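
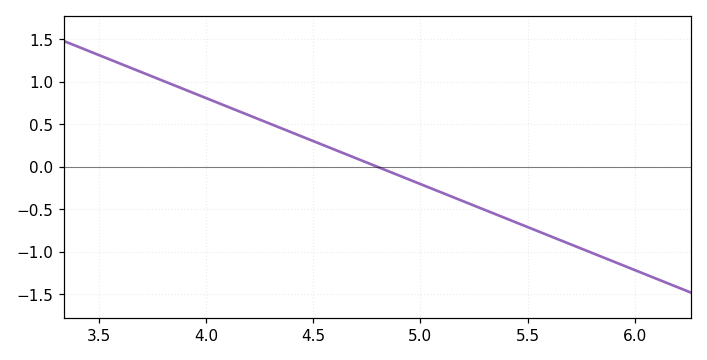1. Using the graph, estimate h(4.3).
0.5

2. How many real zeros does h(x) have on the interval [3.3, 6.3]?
1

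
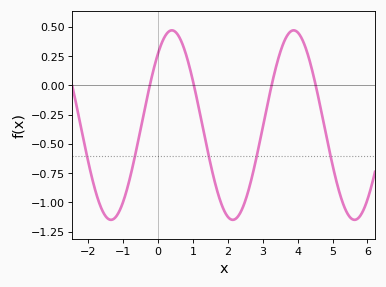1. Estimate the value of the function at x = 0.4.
0.46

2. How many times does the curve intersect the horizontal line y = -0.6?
5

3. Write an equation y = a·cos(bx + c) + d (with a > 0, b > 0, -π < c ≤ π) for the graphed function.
y = 0.81cos(1.8x - 0.71) - 0.34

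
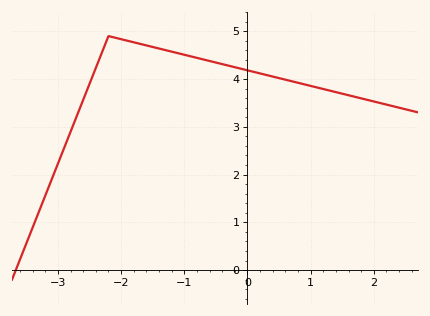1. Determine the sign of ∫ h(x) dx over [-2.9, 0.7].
positive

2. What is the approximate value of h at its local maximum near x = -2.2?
4.9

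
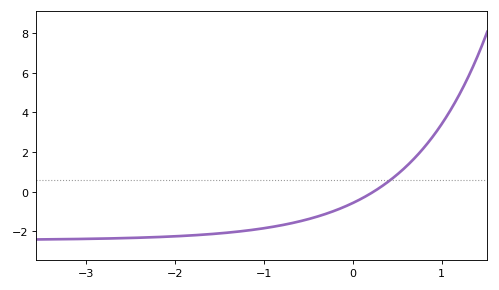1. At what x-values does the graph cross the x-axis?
0.233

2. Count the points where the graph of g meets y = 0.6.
1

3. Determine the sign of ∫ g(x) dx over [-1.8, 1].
negative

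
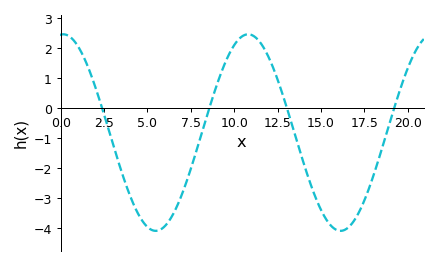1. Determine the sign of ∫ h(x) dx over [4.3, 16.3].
negative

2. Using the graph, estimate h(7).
-2.8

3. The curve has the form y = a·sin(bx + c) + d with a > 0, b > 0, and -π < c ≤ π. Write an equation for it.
y = 3.27sin(0.59x + 1.5) - 0.81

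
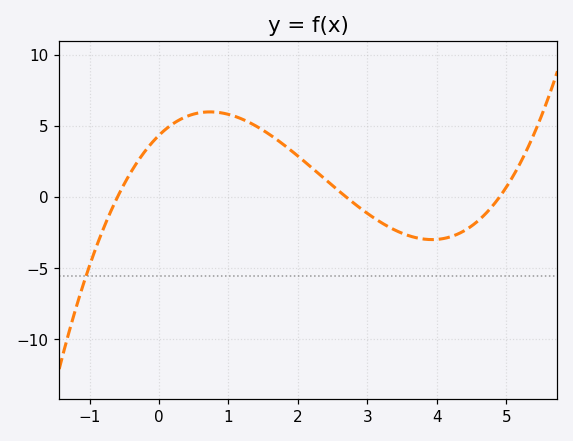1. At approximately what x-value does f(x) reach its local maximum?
0.737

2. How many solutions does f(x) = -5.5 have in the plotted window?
1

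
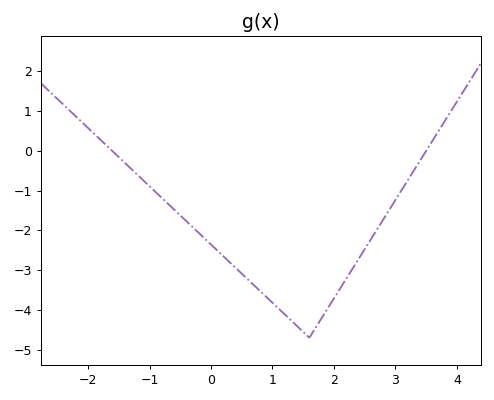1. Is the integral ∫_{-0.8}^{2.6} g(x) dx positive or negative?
negative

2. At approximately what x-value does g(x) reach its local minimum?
1.6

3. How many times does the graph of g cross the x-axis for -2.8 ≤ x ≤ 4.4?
2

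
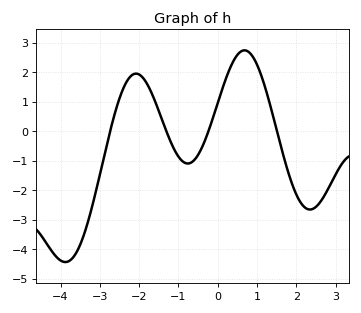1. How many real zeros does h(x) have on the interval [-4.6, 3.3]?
4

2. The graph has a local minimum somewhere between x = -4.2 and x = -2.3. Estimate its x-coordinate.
-3.88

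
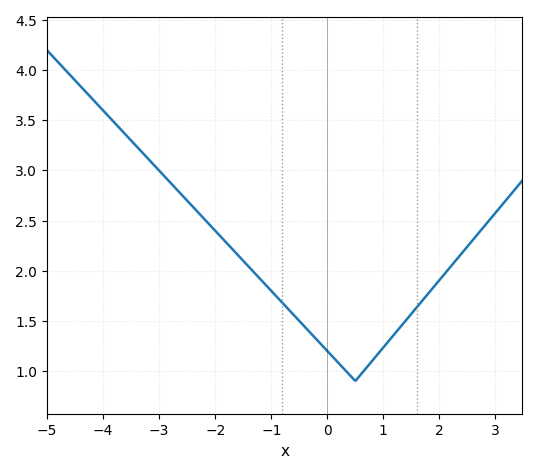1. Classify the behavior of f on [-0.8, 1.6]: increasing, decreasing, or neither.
neither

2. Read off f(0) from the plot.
1.2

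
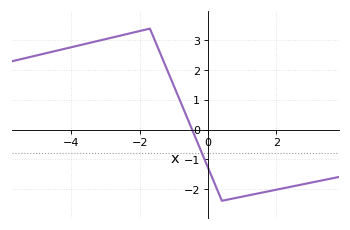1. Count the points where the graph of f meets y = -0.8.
1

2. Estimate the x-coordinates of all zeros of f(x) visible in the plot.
-0.4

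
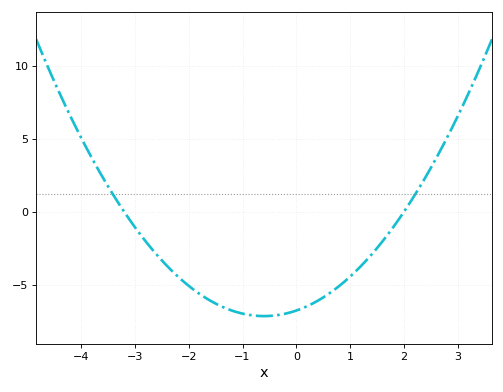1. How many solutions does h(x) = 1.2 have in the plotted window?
2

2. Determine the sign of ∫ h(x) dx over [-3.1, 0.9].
negative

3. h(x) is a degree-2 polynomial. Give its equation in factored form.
y = 1.06(x + 3.2)(x - 2)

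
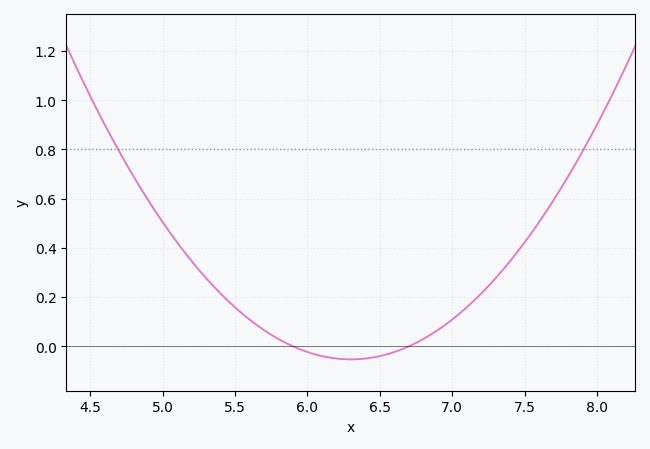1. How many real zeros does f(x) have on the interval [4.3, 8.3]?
2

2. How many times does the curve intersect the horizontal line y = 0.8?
2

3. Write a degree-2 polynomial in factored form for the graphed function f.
y = 0.33(x - 5.9)(x - 6.7)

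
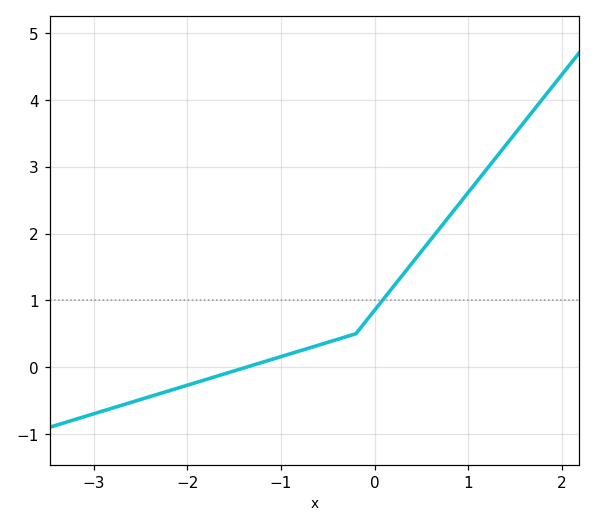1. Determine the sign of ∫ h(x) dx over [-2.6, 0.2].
positive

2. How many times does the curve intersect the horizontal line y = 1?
1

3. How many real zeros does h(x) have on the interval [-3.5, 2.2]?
1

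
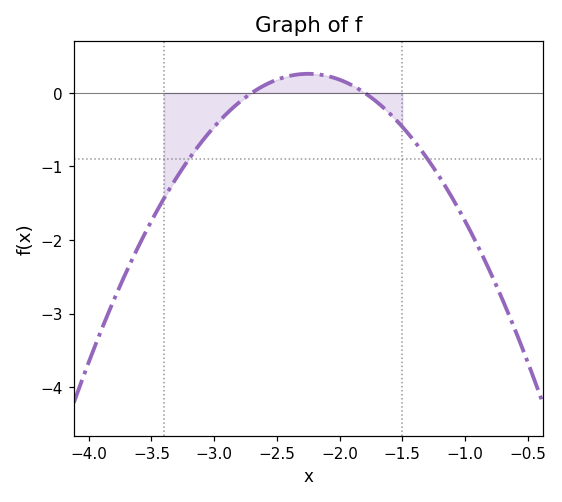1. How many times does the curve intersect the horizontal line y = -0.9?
2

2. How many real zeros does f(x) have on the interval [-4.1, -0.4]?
2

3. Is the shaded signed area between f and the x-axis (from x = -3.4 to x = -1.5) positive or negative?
negative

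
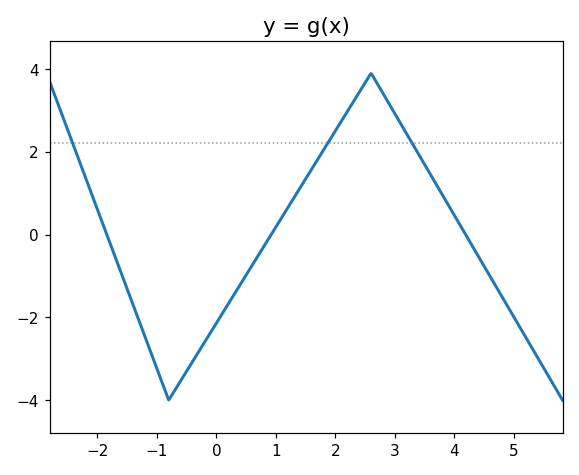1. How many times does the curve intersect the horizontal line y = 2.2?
3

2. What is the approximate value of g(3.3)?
2.2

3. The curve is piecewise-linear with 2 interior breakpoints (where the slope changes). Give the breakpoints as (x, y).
(-0.8, -4); (2.6, 3.9)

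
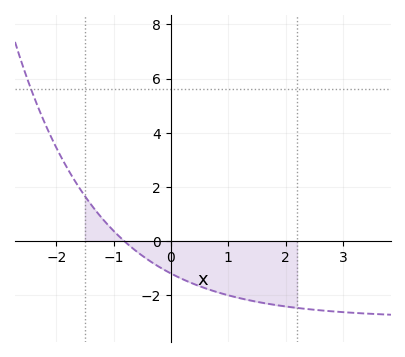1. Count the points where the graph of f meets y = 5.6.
1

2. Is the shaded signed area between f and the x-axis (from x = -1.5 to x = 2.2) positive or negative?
negative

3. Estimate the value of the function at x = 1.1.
-2.06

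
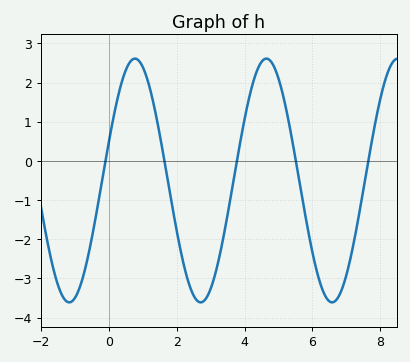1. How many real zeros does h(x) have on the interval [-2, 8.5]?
5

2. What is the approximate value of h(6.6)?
-3.6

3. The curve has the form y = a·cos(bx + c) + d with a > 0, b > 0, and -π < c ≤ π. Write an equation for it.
y = 3.11cos(1.6x - 1.2) - 0.5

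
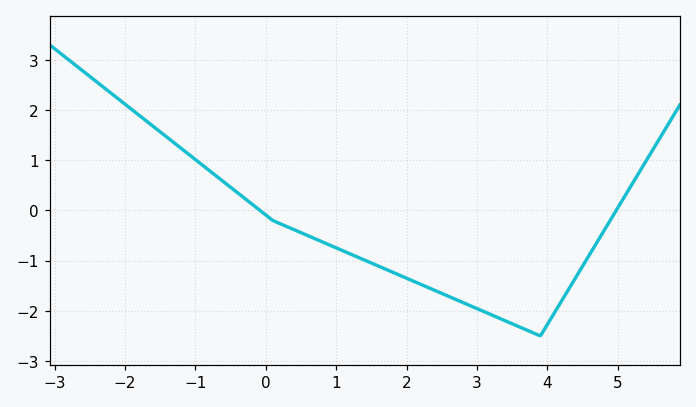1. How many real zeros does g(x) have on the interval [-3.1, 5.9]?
2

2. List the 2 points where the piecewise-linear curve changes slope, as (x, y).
(0.1, -0.2); (3.9, -2.5)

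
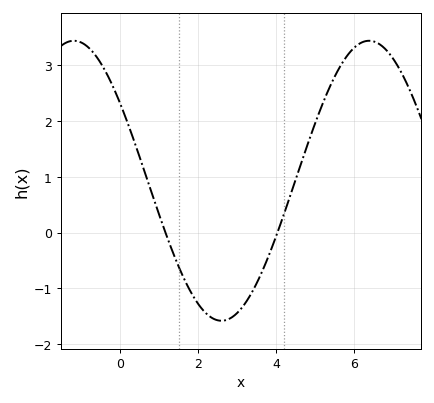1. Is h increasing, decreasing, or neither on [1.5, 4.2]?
neither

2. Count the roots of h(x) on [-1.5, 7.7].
2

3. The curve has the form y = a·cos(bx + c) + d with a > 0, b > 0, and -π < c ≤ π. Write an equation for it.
y = 2.51cos(0.83x + 0.99) + 0.93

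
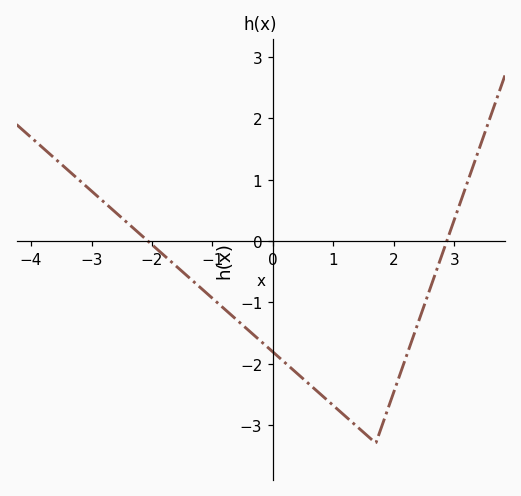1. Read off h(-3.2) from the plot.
0.989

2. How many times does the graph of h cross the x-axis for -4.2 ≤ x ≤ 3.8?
2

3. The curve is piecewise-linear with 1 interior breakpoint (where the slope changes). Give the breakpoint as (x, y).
(1.7, -3.3)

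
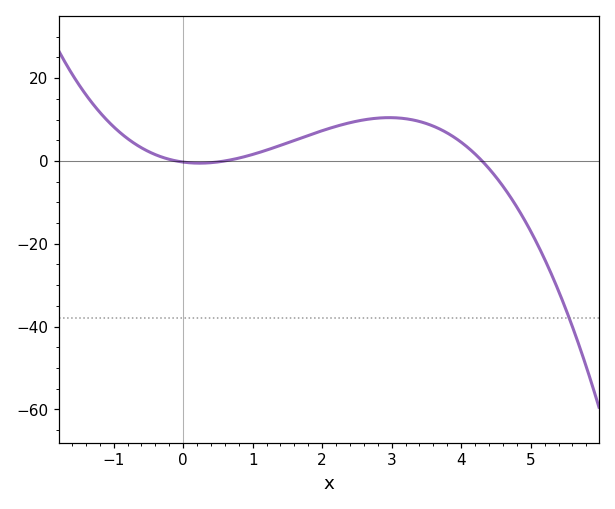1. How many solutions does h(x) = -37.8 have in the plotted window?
1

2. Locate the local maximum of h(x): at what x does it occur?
2.97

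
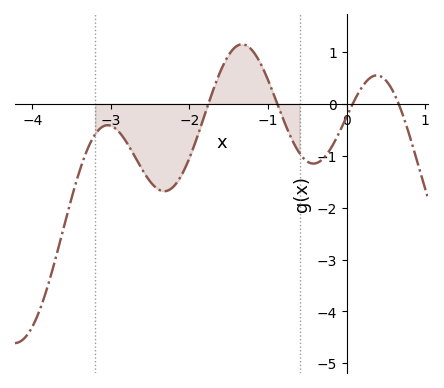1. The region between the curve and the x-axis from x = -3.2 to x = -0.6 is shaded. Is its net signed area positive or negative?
negative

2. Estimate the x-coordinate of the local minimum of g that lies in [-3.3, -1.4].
-2.3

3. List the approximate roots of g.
-1.8, -0.9, 0.1, 0.7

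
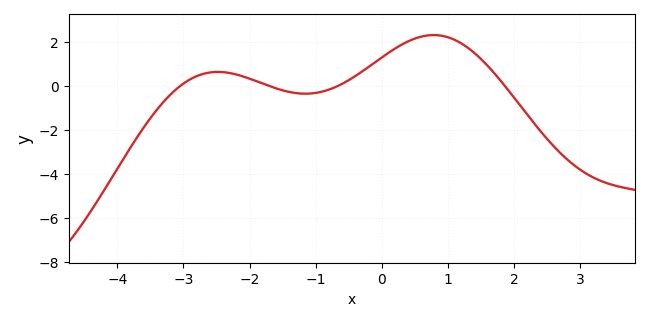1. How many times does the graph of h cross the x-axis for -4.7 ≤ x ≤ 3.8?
4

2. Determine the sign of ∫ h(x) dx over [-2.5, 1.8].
positive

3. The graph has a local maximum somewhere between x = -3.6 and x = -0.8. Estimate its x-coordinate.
-2.4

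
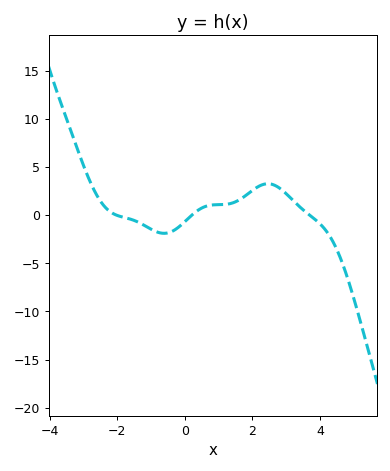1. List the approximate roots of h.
-2, 0.2, 3.6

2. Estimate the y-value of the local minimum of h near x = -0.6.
-2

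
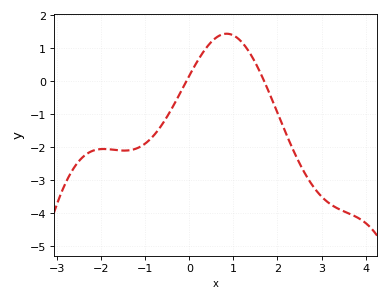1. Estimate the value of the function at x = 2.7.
-3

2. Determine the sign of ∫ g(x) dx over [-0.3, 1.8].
positive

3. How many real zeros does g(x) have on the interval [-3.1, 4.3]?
2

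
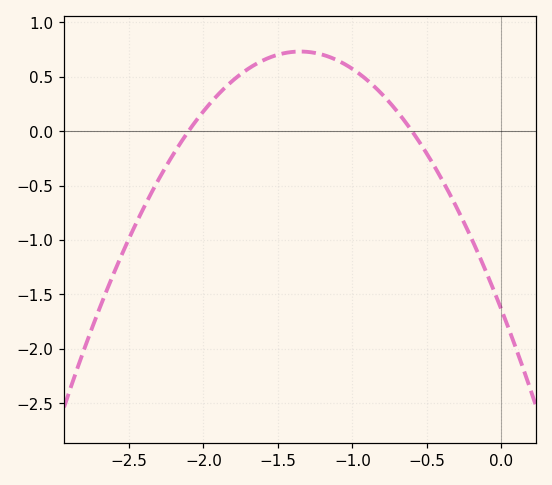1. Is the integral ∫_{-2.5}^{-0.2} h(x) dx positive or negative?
positive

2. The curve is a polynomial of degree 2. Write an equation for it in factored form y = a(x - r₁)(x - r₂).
y = -1.3(x + 2.1)(x + 0.6)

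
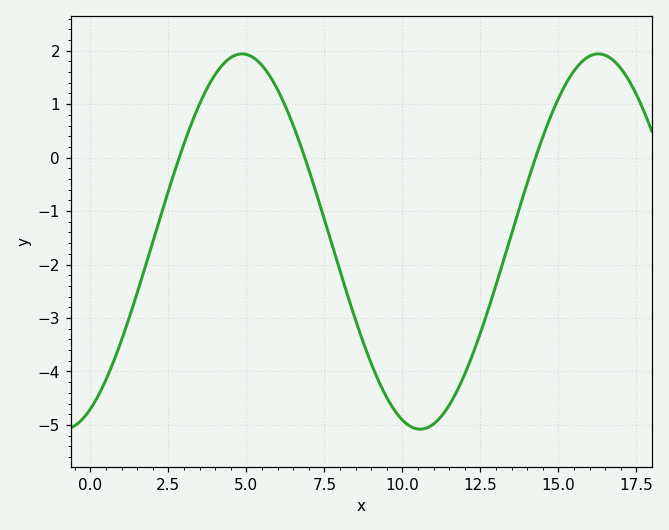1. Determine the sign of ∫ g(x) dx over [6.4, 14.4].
negative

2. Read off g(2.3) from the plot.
-0.999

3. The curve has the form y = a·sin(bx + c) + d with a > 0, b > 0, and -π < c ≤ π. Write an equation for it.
y = 3.51sin(0.55x - 1.1) - 1.57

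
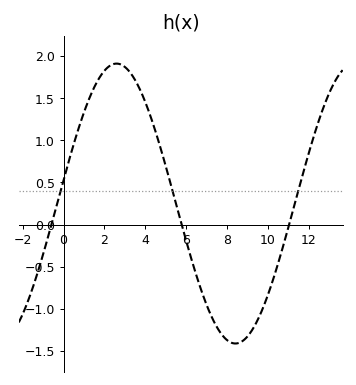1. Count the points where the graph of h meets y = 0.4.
3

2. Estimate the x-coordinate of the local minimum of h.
8.4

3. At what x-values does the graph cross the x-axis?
-0.6, 5.8, 11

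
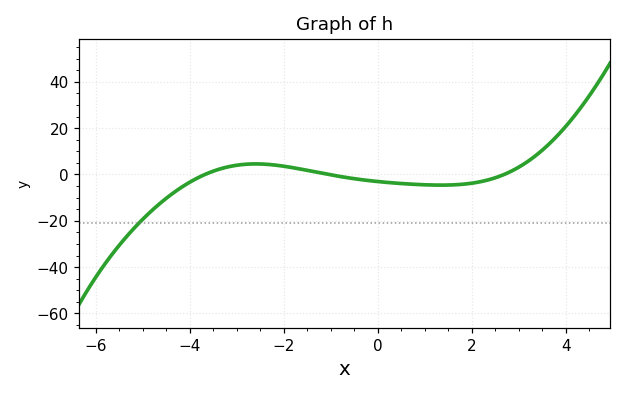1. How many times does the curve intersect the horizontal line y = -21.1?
1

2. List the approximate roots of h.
-3.68, -1.05, 2.69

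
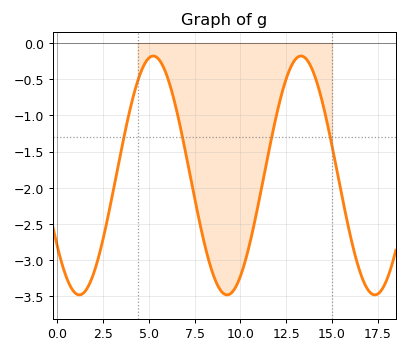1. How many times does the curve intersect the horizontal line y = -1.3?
4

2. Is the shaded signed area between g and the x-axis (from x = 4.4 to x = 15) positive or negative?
negative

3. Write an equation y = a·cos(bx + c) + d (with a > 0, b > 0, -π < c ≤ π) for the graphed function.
y = 1.65cos(0.78x + 2.19) - 1.83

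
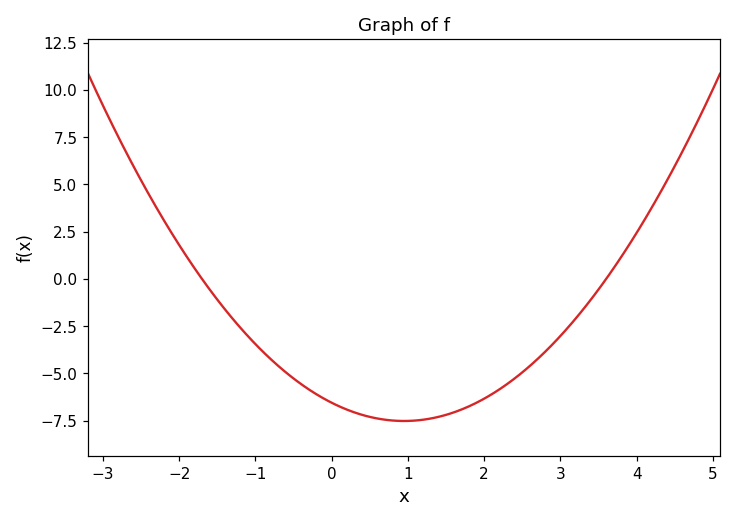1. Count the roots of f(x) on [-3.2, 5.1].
2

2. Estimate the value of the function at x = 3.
-3.02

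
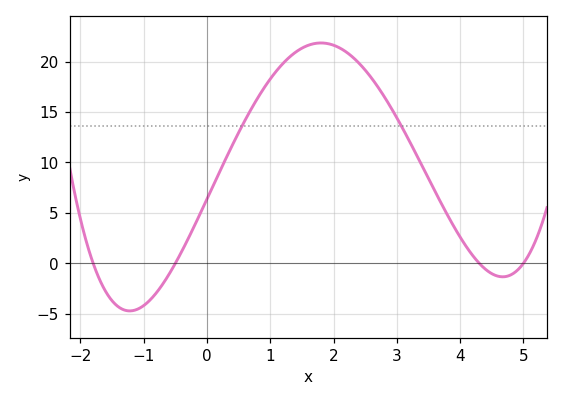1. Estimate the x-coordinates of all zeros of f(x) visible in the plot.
-1.8, -0.5, 4.3, 5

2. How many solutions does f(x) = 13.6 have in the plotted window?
2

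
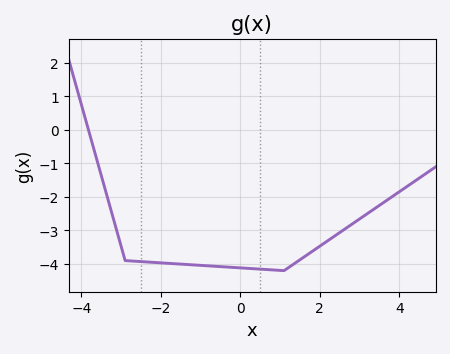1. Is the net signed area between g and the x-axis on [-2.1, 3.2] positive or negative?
negative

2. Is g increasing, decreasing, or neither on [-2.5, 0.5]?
decreasing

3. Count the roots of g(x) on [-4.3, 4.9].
1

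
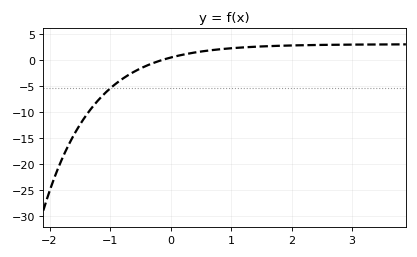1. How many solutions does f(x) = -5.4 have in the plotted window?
1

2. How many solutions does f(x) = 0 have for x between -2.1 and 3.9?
1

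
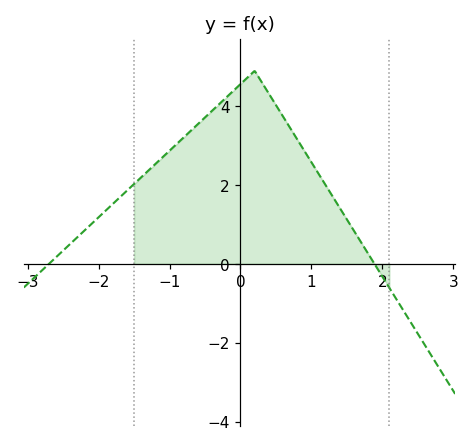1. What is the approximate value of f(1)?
2.6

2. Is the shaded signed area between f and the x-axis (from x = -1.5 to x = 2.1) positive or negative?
positive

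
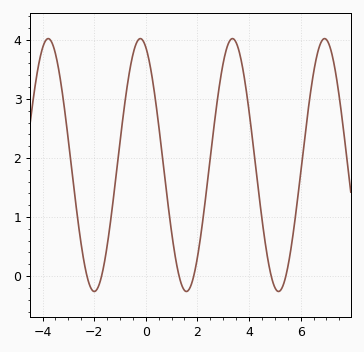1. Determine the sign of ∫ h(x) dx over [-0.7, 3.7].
positive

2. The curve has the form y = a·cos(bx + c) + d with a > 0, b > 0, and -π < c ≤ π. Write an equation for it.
y = 2.14cos(1.76x + 0.37) + 1.88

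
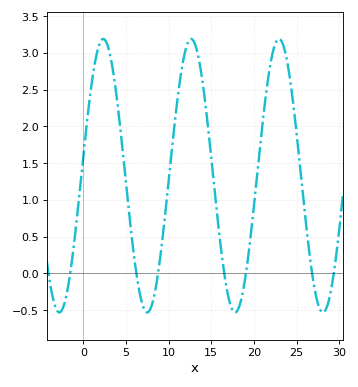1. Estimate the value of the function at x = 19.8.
0.694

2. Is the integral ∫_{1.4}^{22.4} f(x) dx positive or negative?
positive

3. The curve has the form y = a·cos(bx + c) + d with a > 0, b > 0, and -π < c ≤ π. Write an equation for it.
y = 1.86cos(0.61x - 1.43) + 1.33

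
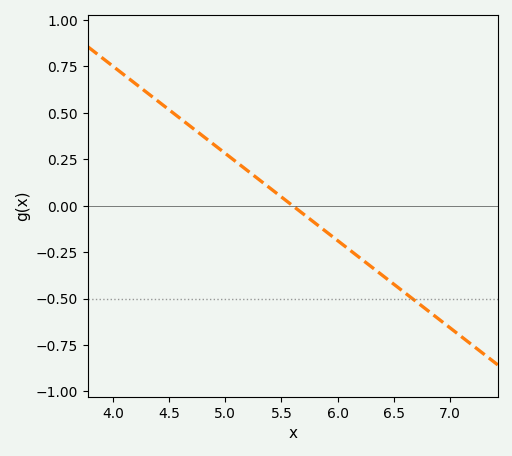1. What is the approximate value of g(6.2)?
-0.28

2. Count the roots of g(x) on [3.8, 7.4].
1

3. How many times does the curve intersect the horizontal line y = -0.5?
1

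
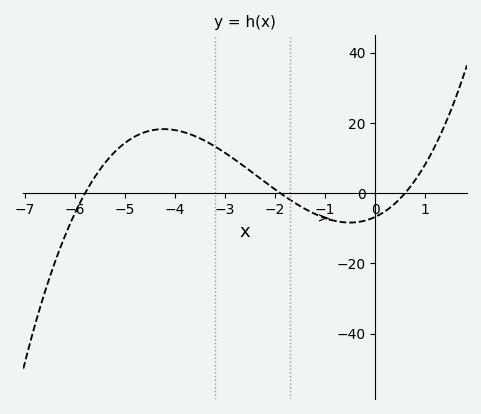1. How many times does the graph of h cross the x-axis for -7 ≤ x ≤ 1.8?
3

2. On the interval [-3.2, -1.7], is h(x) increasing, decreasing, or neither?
decreasing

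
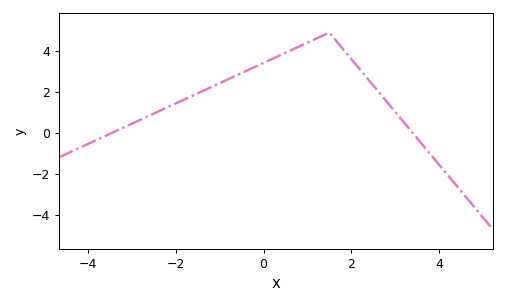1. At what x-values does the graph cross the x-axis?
-3.4, 3.4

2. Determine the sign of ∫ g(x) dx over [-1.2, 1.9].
positive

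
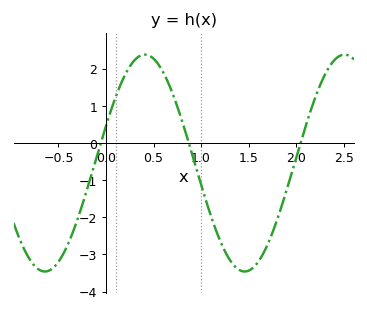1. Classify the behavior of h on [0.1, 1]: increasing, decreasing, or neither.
neither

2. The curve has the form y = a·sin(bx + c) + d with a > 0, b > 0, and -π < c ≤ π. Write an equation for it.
y = 2.93sin(3x + 0.35) - 0.53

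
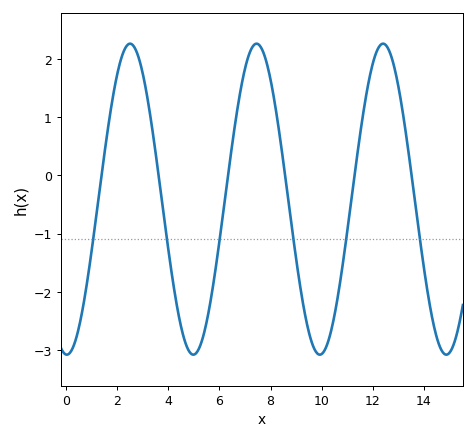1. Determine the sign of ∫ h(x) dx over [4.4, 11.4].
negative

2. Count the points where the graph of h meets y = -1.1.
6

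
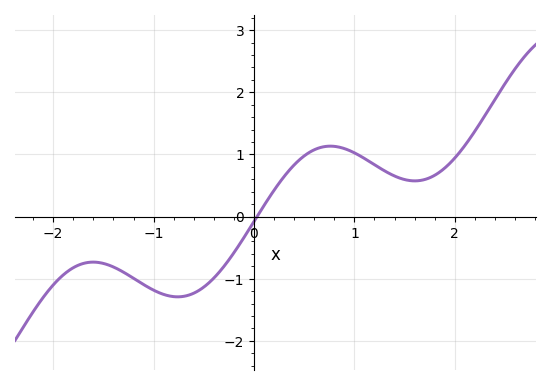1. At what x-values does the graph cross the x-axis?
0.03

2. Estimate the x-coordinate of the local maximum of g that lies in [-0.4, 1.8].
0.76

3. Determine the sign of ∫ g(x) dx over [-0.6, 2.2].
positive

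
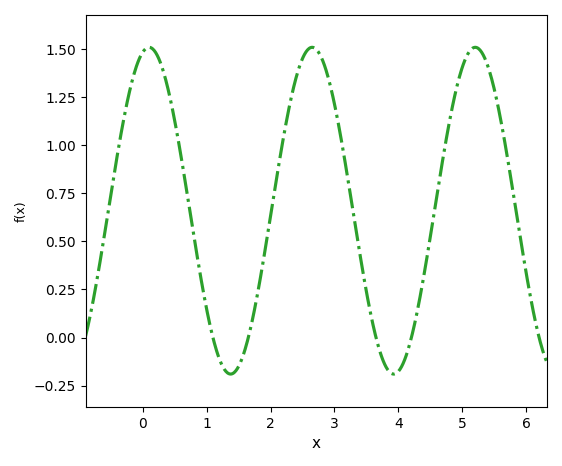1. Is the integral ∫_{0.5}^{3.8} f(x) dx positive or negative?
positive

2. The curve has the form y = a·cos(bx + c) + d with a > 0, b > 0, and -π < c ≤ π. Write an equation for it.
y = 0.85cos(2.46x - 0.24) + 0.66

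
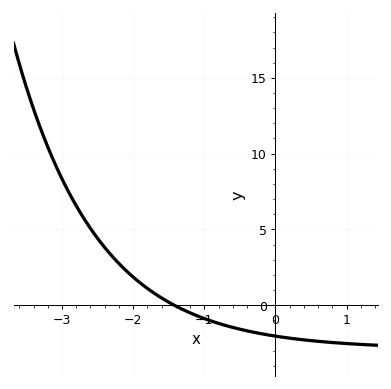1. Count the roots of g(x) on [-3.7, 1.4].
1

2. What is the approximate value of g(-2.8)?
6.5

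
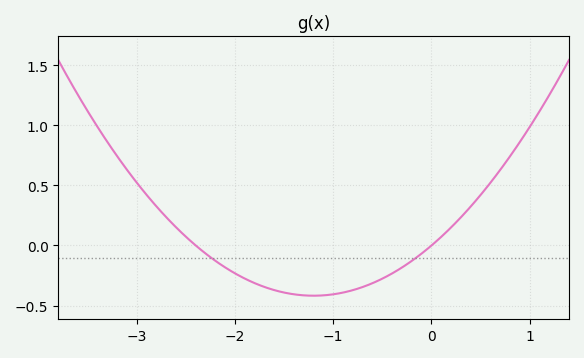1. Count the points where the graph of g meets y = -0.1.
2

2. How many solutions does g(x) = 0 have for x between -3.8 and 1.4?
2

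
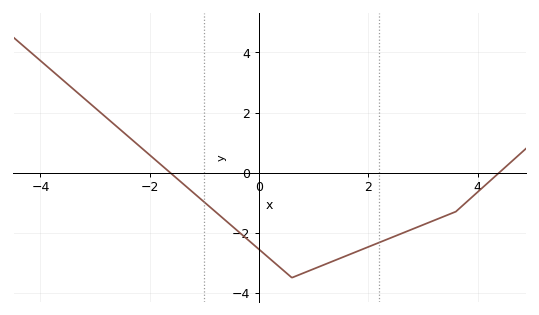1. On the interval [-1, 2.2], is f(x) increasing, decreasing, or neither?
neither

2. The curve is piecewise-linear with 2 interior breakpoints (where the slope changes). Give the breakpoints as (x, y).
(0.6, -3.5); (3.6, -1.3)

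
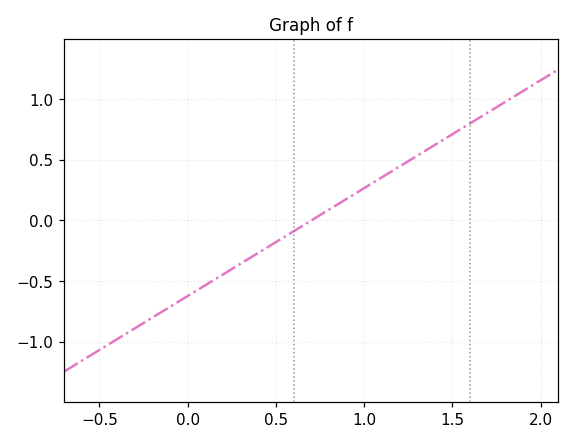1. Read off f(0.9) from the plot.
0.2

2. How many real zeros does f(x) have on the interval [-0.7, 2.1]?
1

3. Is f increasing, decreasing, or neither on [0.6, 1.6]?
increasing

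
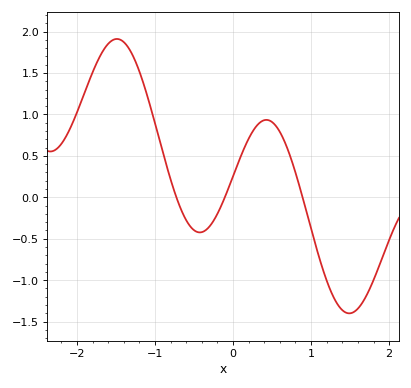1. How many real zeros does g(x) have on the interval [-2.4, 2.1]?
3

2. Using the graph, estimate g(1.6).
-1.35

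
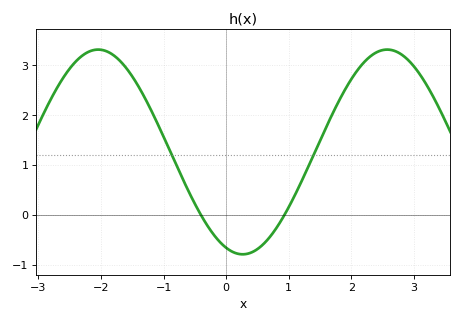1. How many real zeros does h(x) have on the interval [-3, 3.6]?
2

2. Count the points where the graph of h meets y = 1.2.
2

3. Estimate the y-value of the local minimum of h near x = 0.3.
-0.8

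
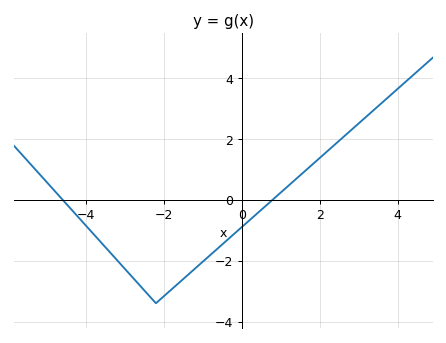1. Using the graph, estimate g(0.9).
0.2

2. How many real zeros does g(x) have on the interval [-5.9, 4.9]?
2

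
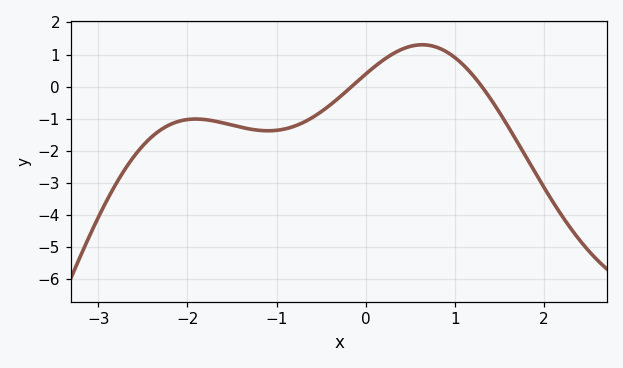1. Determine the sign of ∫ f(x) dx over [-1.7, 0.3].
negative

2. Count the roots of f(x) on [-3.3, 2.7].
2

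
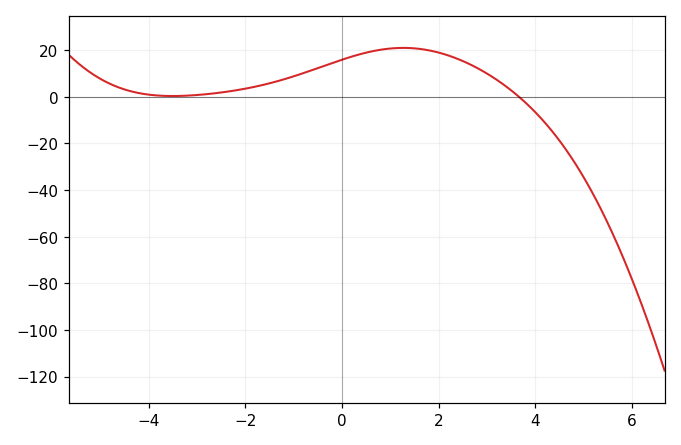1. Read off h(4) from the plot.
-6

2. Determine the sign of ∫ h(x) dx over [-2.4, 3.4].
positive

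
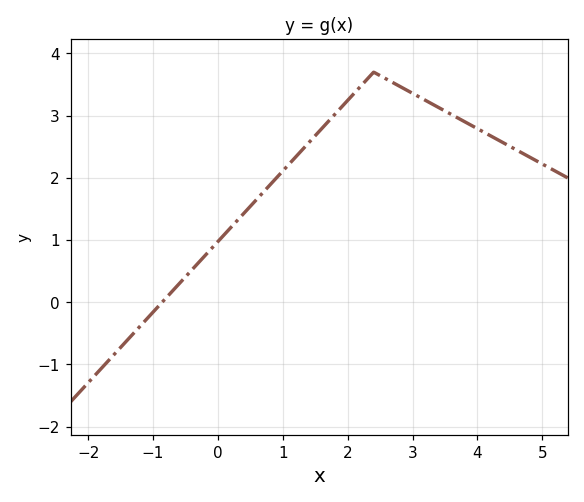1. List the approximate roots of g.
-0.86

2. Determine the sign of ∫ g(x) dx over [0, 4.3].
positive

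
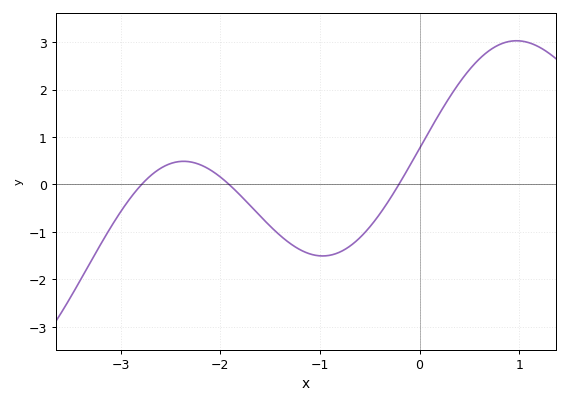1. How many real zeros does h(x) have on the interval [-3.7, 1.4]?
3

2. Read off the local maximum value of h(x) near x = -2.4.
0.487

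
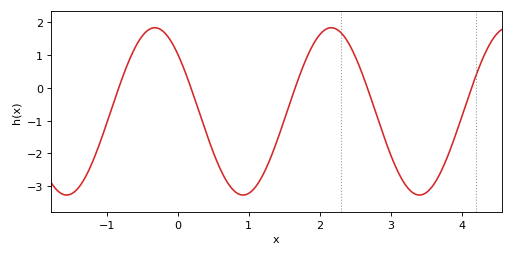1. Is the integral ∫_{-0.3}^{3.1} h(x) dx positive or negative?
negative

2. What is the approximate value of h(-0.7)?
0.74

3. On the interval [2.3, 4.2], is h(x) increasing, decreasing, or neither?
neither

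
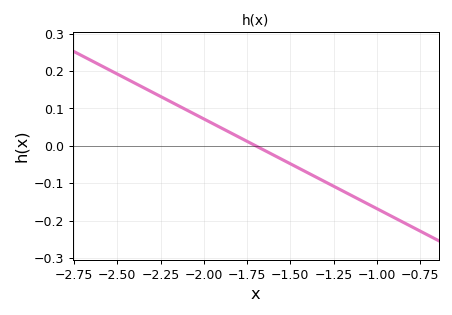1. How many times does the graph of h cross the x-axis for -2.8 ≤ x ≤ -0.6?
1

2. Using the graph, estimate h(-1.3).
-0.096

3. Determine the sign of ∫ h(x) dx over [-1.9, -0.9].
negative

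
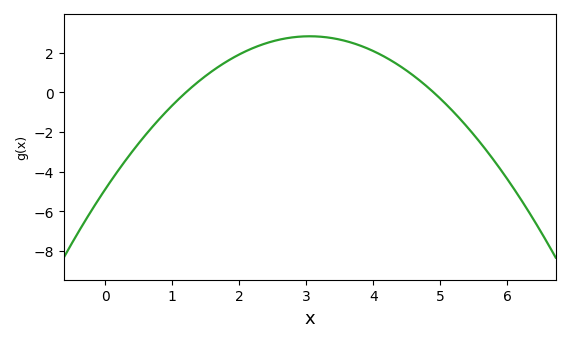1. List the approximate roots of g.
1.2, 4.9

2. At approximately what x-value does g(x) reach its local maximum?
3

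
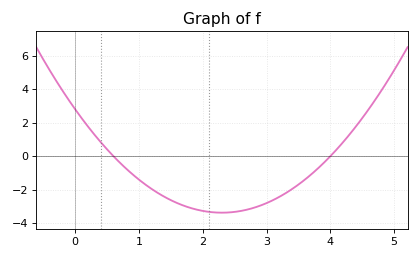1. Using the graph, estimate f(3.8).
-0.8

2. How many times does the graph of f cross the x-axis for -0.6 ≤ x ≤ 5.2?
2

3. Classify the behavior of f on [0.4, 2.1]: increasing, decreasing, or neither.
decreasing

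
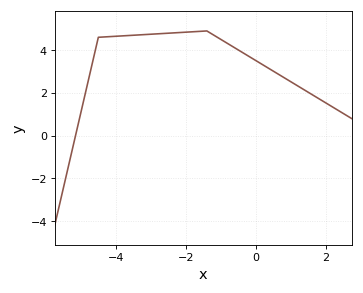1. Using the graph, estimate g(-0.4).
3.91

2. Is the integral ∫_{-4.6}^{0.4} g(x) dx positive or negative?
positive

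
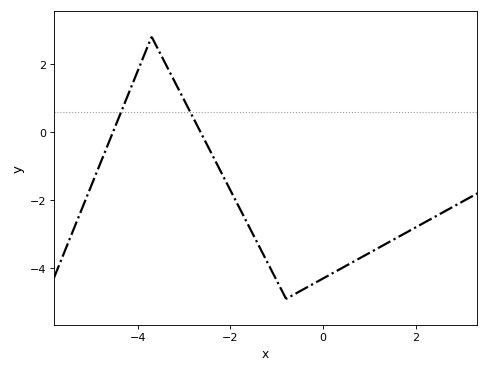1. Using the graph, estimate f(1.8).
-3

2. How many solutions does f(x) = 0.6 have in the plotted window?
2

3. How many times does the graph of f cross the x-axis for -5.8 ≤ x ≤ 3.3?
2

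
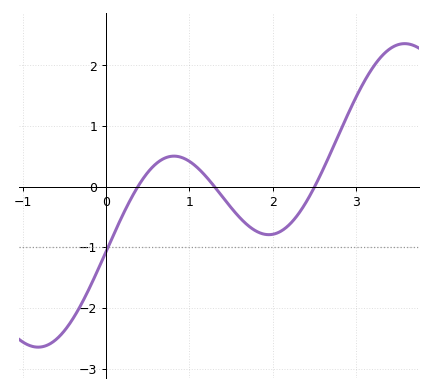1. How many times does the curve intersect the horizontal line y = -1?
1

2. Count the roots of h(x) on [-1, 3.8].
3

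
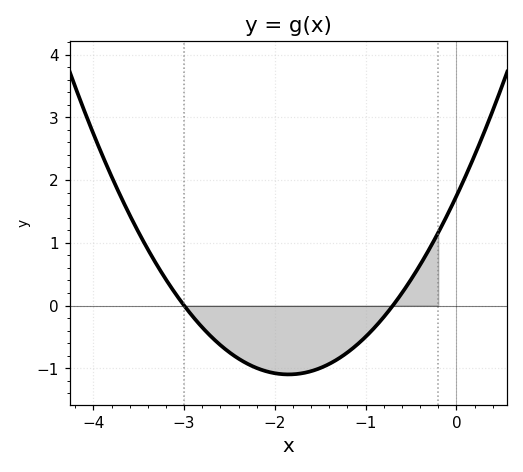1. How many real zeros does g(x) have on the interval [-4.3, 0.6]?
2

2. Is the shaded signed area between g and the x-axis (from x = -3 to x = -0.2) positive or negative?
negative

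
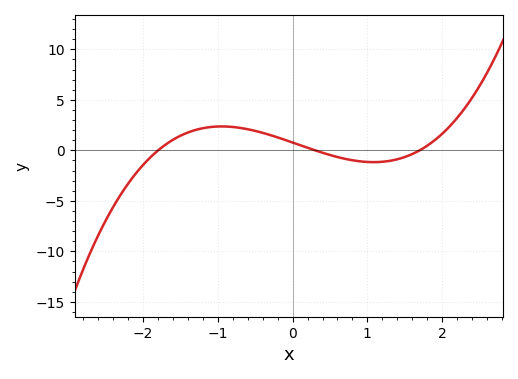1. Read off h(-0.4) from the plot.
1.73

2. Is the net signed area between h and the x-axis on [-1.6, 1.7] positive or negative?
positive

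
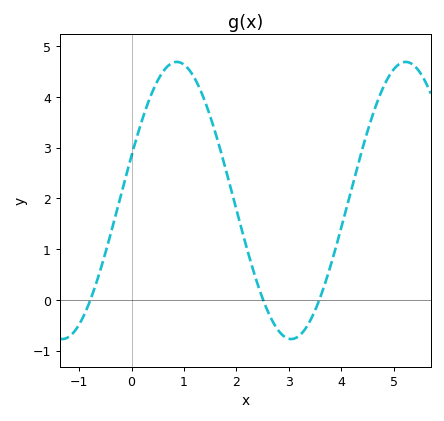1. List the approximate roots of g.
-0.8, 2.5, 3.6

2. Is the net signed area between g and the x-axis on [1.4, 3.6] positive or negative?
positive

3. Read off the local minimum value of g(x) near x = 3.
-0.8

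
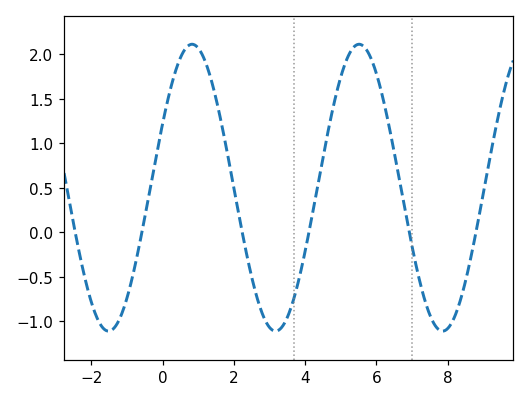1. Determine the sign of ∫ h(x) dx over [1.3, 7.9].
positive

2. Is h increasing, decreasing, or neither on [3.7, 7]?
neither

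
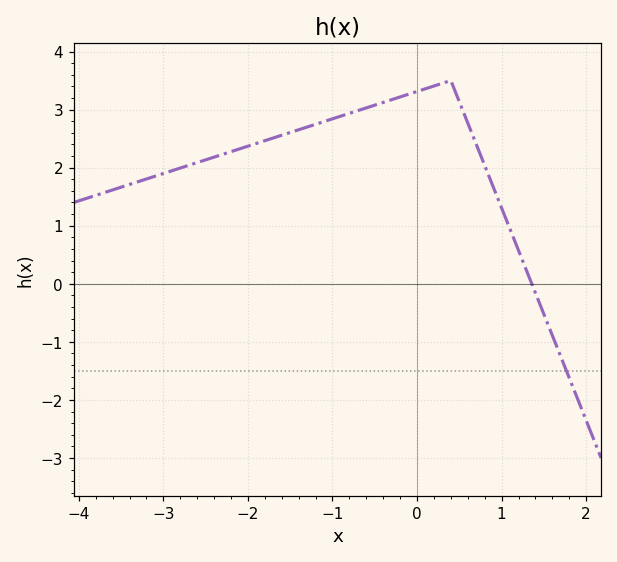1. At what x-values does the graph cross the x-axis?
1.36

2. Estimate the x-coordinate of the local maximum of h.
0.399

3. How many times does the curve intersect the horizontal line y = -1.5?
1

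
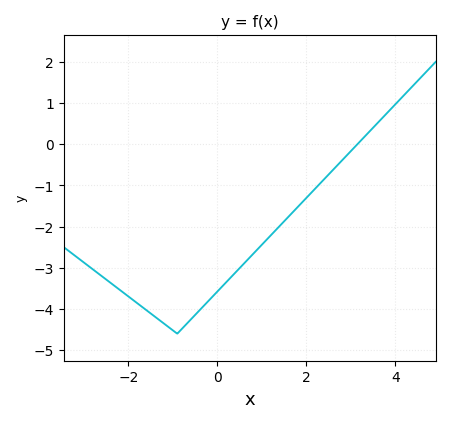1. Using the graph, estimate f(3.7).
0.6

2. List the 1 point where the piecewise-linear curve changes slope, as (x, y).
(-0.9, -4.6)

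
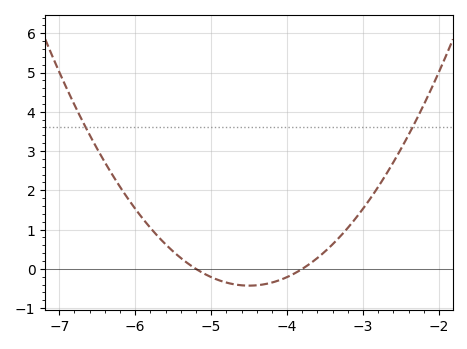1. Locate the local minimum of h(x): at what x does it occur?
-4.5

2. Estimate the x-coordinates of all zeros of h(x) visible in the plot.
-5.2, -3.8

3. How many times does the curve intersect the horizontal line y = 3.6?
2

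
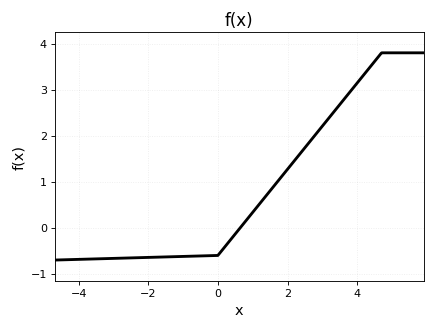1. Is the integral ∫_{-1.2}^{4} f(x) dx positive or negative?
positive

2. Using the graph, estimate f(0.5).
-0.1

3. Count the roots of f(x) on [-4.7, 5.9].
1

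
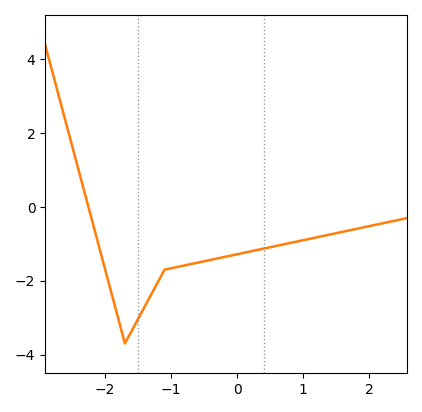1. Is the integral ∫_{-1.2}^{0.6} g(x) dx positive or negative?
negative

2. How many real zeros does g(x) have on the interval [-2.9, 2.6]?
1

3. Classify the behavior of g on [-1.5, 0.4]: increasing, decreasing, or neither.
increasing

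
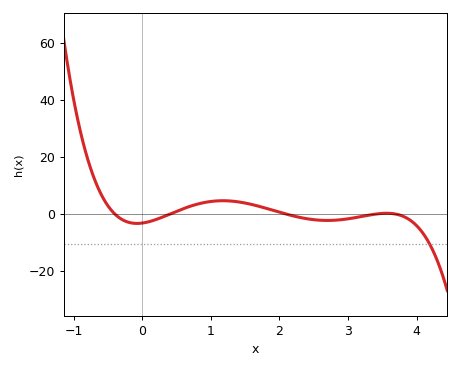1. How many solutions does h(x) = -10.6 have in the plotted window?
1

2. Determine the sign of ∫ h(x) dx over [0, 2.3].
positive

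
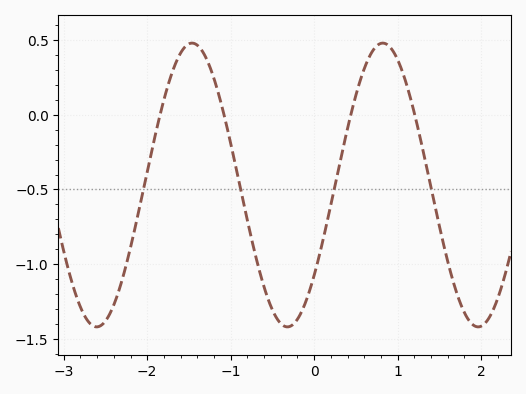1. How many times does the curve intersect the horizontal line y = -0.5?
4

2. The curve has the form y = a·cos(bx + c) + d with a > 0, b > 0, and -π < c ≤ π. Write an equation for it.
y = 0.95cos(2.75x - 2.26) - 0.47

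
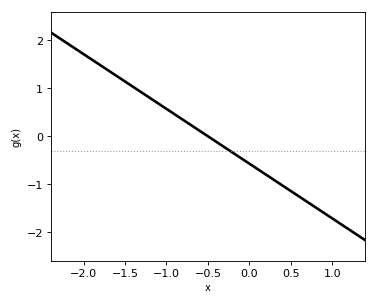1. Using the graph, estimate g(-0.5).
0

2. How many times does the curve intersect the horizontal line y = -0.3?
1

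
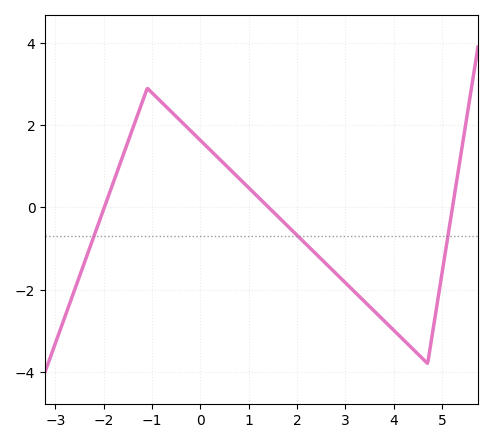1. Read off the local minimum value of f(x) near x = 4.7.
-3.8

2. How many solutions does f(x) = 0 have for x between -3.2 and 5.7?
3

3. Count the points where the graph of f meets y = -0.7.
3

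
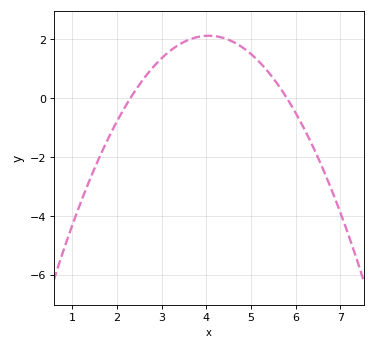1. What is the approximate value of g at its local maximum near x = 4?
2.2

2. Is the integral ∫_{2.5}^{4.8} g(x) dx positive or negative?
positive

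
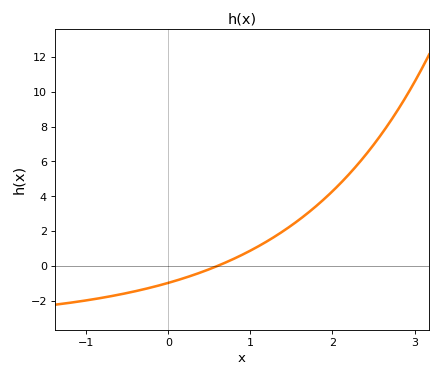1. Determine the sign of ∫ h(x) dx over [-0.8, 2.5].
positive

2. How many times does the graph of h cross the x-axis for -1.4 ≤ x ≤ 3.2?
1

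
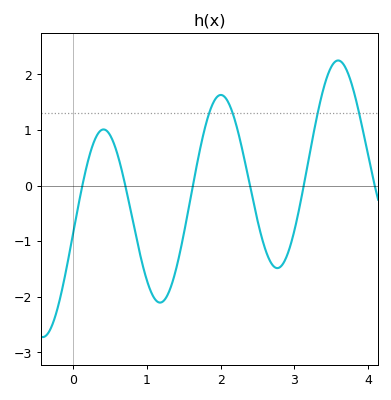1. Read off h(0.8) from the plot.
-0.6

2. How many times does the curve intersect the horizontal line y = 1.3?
4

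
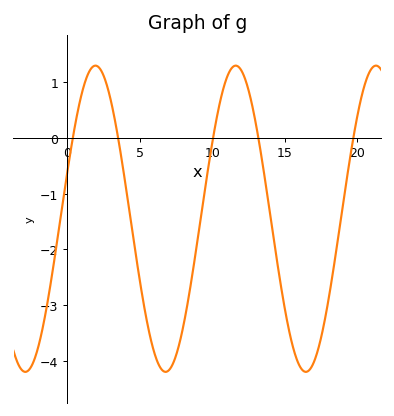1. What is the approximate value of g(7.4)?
-4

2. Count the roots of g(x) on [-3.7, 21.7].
5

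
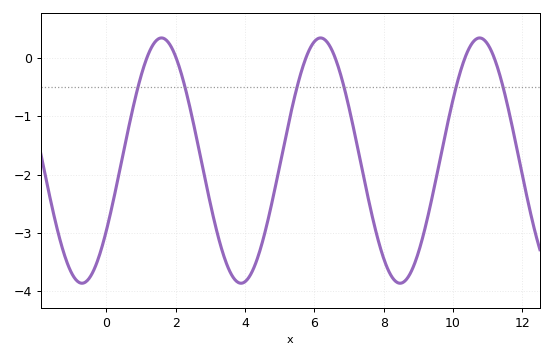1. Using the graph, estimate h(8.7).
-3.8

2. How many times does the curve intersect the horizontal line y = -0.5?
6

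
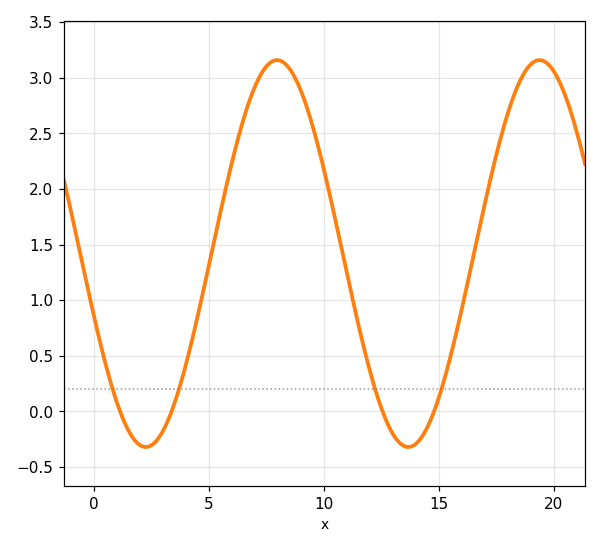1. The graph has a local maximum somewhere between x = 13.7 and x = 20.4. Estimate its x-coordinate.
19.5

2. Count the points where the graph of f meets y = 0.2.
4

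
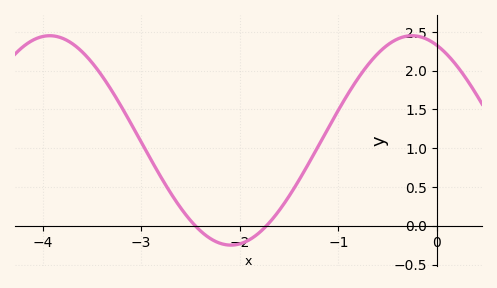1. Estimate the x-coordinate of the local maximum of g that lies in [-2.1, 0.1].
-0.252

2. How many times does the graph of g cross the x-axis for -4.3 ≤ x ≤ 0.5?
2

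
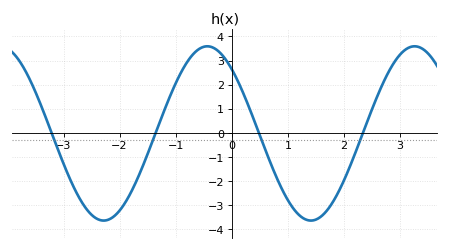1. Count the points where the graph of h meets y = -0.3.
4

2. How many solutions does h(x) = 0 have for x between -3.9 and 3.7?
4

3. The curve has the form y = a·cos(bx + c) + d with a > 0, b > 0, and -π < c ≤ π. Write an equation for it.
y = 3.62cos(1.7x + 0.742) - 0.03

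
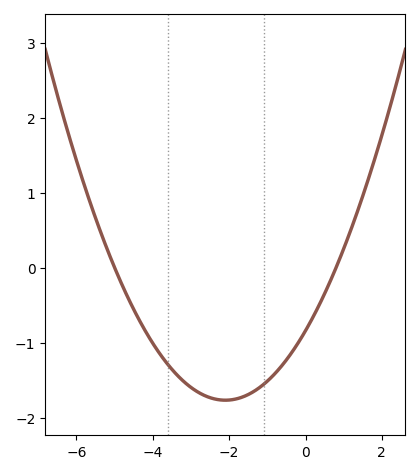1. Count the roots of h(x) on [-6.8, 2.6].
2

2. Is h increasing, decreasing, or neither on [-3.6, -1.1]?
neither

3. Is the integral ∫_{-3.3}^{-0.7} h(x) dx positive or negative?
negative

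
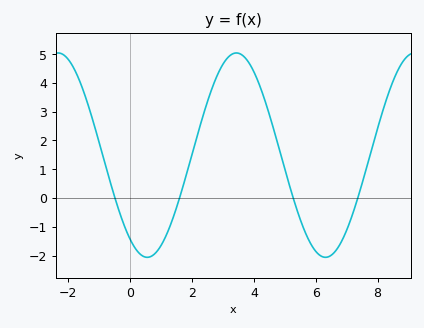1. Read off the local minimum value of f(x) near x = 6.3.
-2.1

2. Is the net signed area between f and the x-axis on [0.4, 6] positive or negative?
positive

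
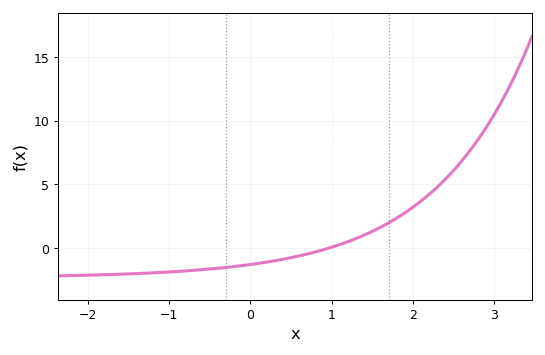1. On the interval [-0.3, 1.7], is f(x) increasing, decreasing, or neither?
increasing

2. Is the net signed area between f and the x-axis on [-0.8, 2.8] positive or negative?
positive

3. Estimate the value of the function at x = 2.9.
9.45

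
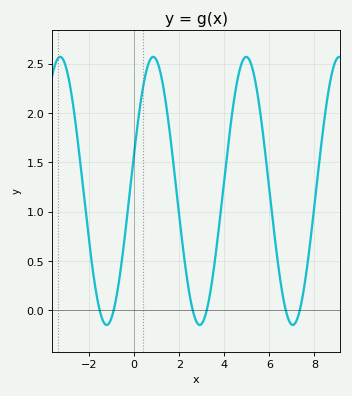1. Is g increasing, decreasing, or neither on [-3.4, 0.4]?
neither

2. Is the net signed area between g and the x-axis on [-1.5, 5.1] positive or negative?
positive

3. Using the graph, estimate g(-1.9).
0.507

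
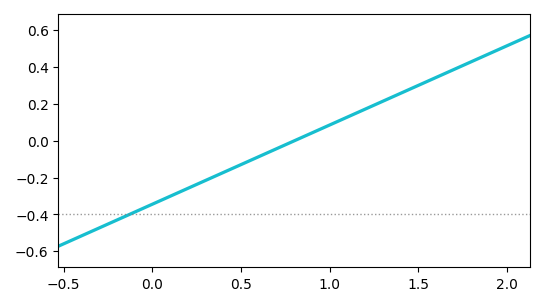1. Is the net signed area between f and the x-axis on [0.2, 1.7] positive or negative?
positive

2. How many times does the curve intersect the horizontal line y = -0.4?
1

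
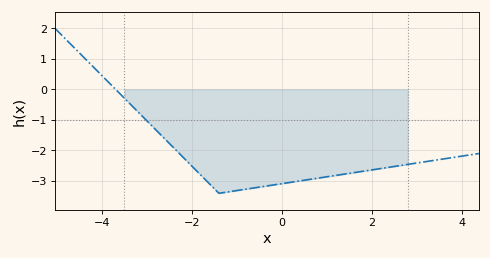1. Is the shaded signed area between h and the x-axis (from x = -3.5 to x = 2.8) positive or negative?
negative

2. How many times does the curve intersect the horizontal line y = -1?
1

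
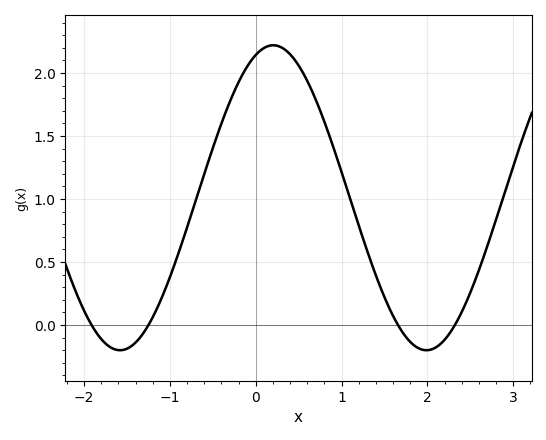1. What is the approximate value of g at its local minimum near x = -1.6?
-0.2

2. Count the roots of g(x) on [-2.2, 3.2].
4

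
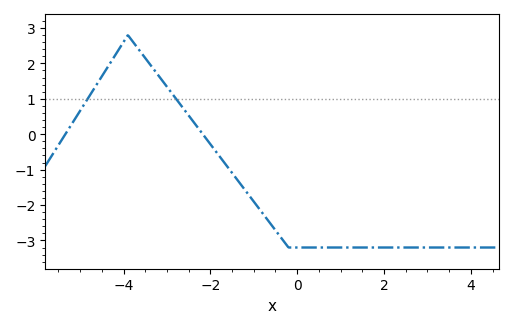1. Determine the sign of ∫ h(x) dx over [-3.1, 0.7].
negative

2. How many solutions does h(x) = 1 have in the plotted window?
2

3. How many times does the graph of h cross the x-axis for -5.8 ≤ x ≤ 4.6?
2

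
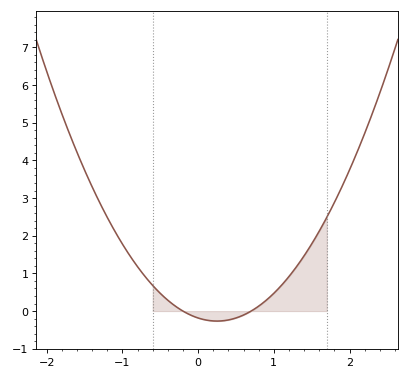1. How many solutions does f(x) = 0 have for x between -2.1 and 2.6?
2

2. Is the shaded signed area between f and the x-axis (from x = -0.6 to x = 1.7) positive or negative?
positive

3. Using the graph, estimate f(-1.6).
4.2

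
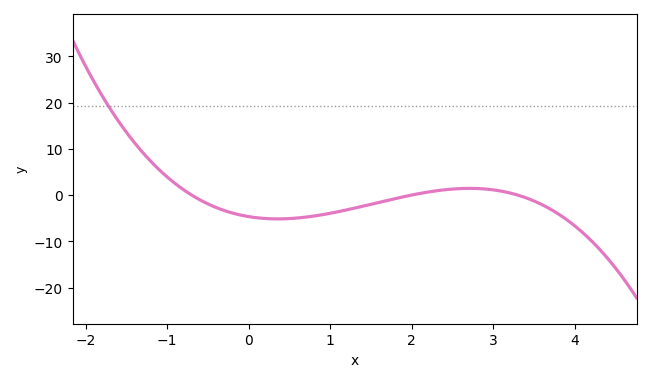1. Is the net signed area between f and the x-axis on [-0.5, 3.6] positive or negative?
negative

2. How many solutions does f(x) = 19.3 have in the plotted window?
1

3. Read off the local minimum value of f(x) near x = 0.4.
-5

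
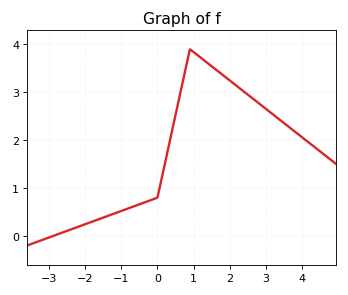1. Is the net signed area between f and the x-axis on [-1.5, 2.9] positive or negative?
positive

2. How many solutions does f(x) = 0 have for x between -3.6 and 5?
1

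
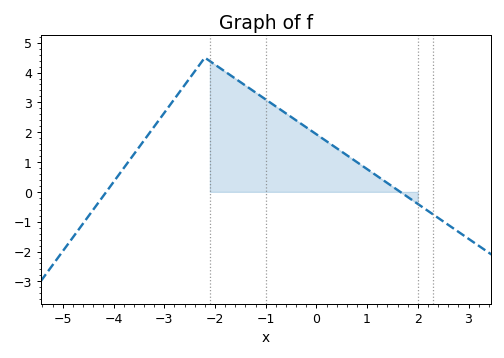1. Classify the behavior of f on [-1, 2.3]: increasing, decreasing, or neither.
decreasing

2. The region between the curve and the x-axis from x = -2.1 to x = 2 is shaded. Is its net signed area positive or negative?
positive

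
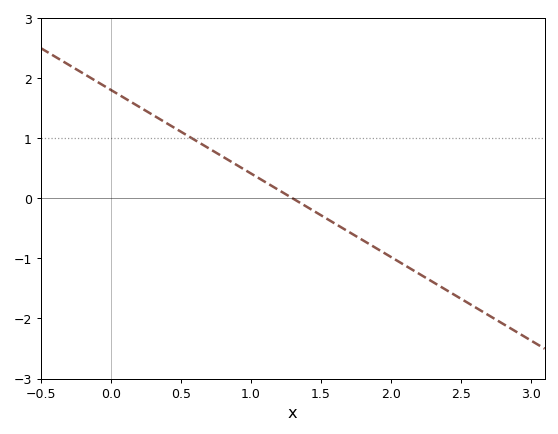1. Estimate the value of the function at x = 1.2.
0.1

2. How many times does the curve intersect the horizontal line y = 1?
1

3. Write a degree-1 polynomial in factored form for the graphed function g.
y = -1.39(x - 1.3)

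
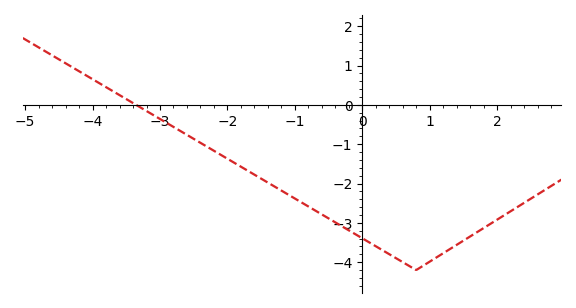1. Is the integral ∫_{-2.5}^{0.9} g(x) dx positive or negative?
negative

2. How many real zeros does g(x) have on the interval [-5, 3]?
1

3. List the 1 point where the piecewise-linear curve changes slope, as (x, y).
(0.8, -4.2)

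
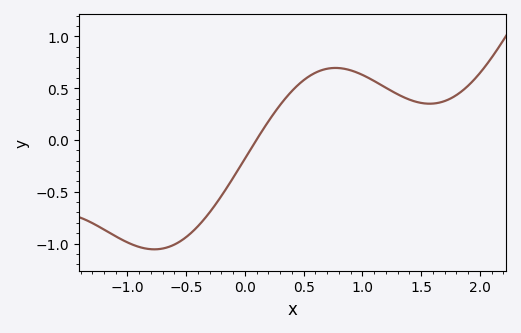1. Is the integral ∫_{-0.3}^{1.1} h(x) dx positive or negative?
positive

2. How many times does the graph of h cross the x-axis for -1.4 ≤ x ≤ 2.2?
1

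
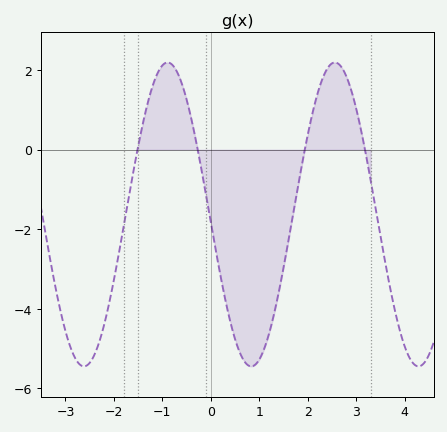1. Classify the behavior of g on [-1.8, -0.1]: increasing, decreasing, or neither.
neither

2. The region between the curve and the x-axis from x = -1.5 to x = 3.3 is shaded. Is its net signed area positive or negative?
negative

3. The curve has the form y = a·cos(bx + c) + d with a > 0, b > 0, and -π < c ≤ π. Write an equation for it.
y = 3.82cos(1.8x + 1.6) - 1.63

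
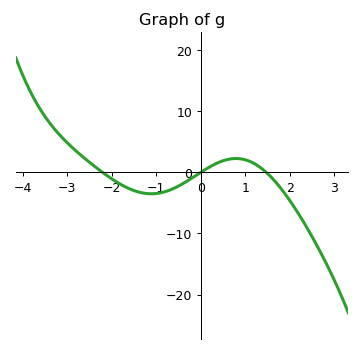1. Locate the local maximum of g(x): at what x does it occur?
0.8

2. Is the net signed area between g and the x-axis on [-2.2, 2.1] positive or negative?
negative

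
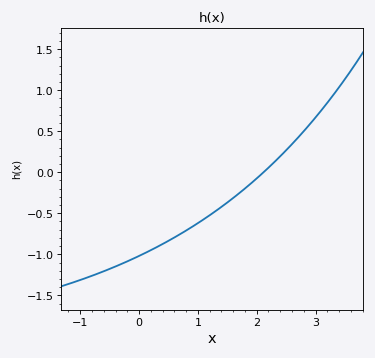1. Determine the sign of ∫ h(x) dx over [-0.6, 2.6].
negative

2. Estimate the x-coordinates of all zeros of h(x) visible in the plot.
2.1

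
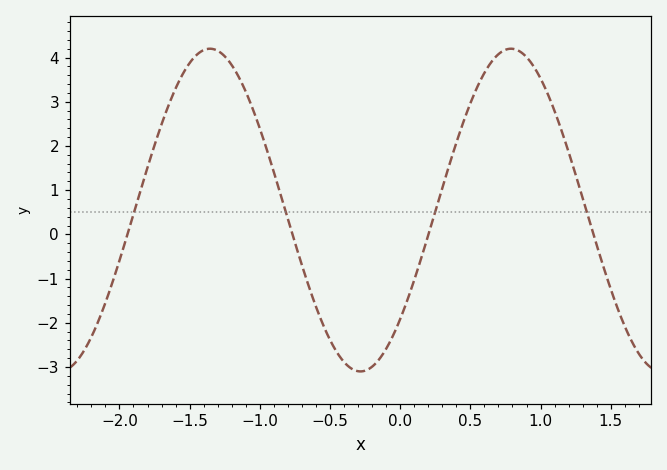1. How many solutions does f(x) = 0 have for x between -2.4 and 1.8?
4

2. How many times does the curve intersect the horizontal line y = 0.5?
4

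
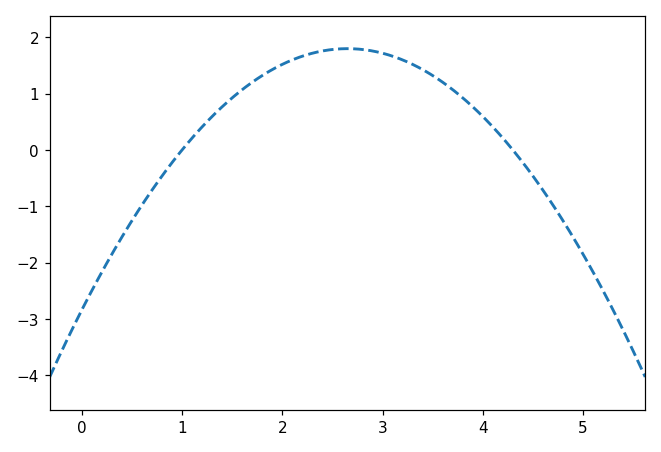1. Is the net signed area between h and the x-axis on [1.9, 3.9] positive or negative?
positive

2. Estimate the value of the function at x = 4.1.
0.4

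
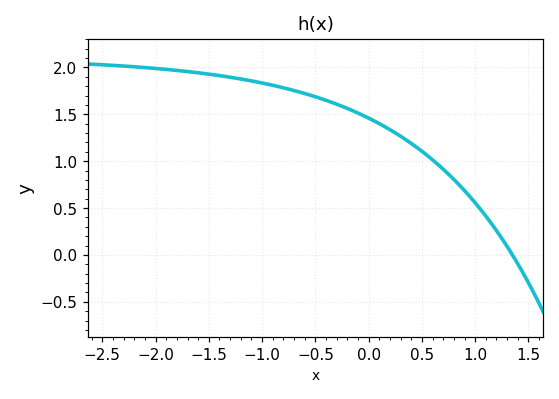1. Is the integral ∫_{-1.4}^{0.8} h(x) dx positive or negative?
positive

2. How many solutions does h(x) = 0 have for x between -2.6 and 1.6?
1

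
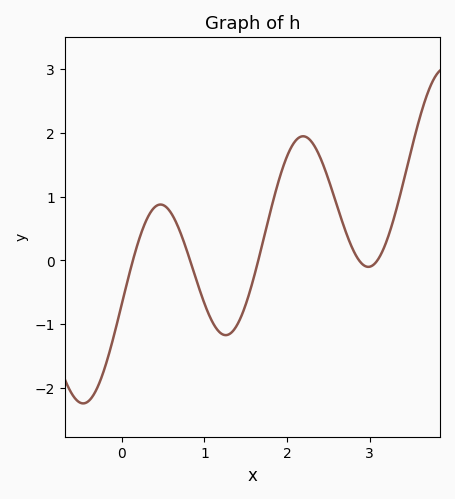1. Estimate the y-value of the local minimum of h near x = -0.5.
-2.24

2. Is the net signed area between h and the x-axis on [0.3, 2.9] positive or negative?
positive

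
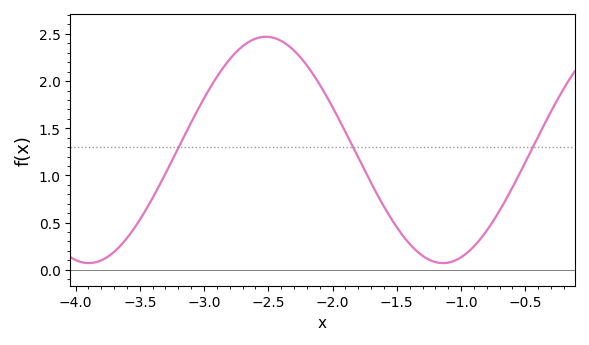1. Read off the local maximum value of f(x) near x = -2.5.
2.45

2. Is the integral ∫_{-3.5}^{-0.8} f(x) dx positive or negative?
positive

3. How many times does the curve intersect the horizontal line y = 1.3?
3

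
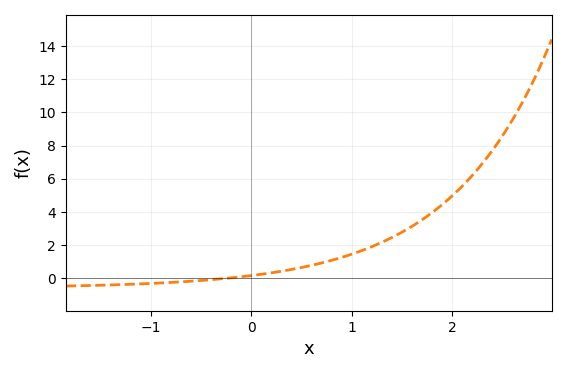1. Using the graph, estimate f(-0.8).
-0.243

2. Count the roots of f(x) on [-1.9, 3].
1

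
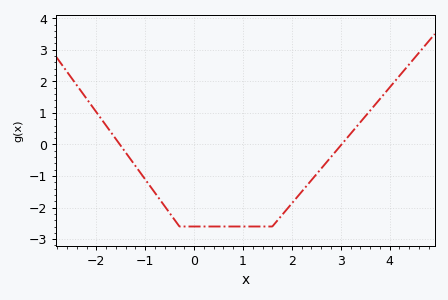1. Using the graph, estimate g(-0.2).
-2.6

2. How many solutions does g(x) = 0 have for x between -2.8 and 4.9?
2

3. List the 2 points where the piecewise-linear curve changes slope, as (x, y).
(-0.3, -2.6); (1.6, -2.6)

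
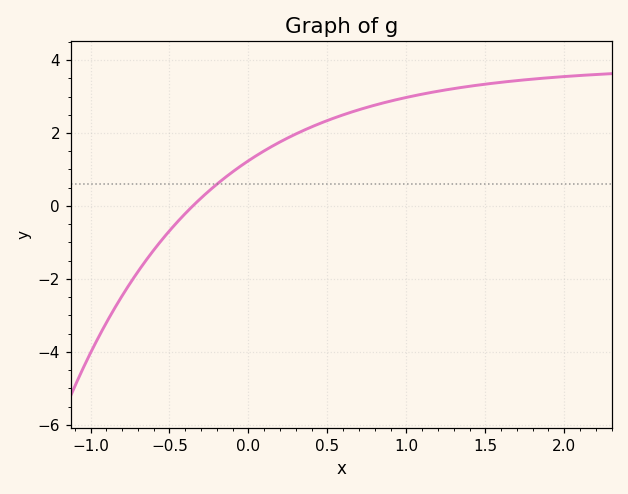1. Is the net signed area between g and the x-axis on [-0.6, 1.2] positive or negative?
positive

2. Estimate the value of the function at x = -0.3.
0.217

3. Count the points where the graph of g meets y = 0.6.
1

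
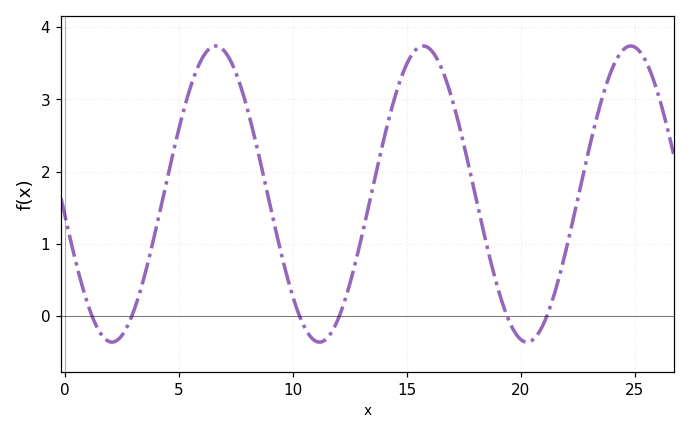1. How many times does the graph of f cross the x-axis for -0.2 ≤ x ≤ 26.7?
6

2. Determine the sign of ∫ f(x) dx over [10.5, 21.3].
positive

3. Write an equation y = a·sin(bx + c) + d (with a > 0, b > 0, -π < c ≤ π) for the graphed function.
y = 2.05sin(0.69x - 2.99) + 1.69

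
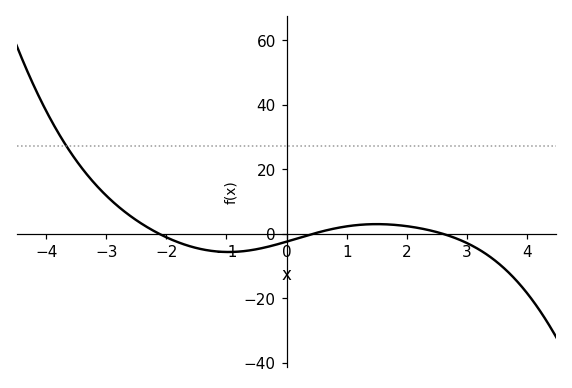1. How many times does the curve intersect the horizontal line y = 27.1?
1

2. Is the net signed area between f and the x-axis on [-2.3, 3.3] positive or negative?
negative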